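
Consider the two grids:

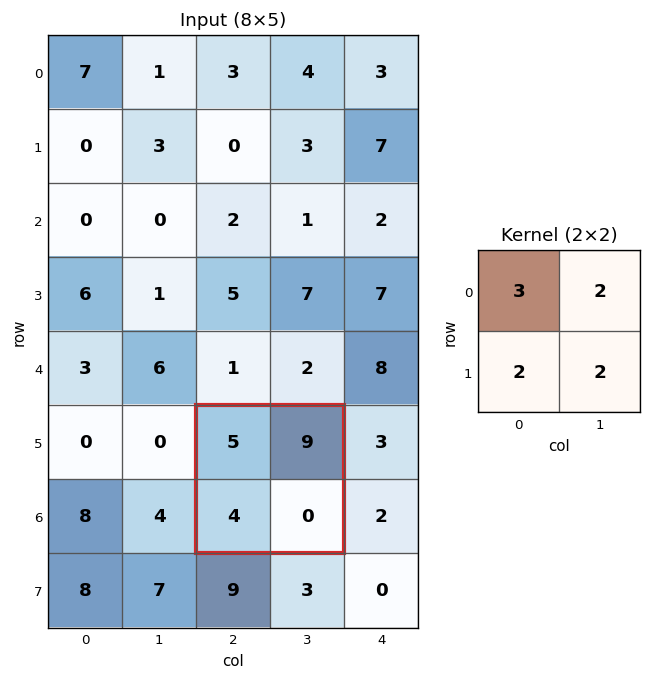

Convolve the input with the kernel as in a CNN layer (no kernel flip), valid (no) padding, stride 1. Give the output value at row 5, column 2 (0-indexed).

41

The receptive field on the input at this output position is [5 9 / 4 0]. Elementwise product with the kernel and sum: 5·3 + 9·2 + 4·2 + 0·2.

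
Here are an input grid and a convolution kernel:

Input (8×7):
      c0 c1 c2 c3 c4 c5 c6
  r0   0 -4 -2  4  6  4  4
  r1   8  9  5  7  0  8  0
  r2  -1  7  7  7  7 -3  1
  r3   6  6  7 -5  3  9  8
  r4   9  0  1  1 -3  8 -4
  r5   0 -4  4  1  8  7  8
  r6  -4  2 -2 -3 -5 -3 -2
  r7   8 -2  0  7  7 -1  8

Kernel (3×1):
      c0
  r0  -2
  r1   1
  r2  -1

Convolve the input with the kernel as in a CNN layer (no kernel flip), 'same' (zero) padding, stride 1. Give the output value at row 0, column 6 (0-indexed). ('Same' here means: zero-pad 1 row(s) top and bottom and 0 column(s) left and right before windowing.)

4

The receptive field on the zero-padded input at this output position is [0 / 4 / 0]. Elementwise product with the kernel and sum: 0·-2 + 4·1 + 0·-1.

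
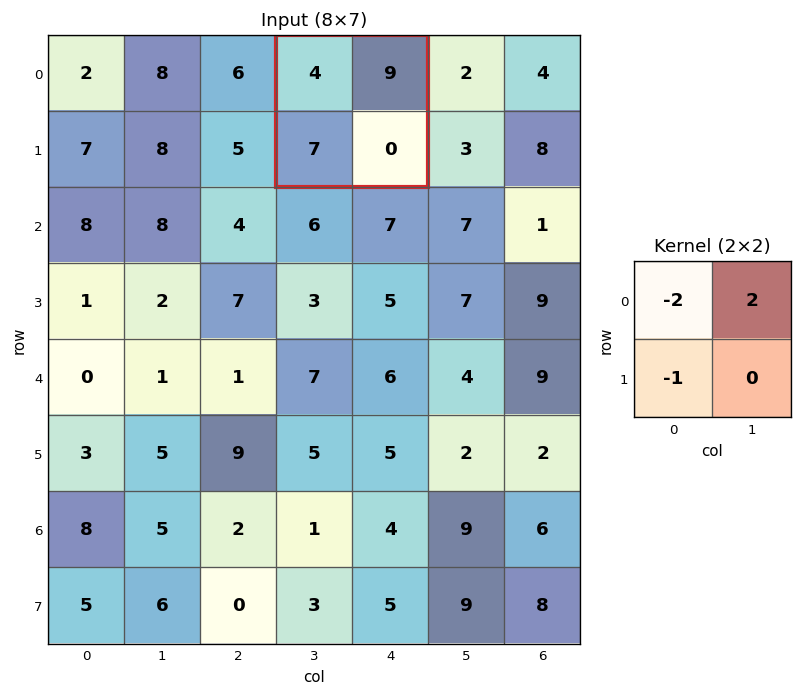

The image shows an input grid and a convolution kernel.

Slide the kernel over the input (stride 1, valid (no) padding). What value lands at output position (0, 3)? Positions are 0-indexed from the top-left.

The receptive field on the input at this output position is [4 9 / 7 0]. Elementwise product with the kernel and sum: 4·-2 + 9·2 + 7·-1.

3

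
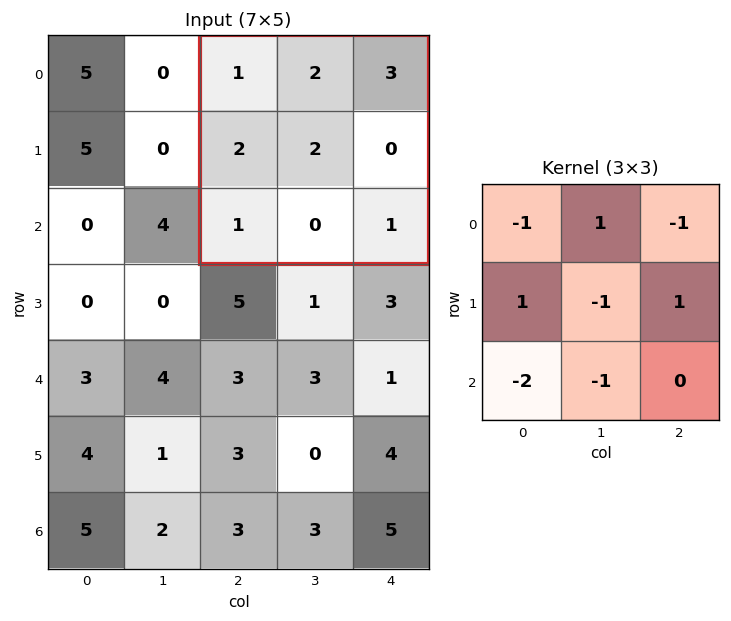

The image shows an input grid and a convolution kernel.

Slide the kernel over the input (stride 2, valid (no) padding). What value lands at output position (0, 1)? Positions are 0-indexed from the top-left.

-4

The receptive field on the input at this output position is [1 2 3 / 2 2 0 / 1 0 1]. Elementwise product with the kernel and sum: 1·-1 + 2·1 + 3·-1 + 2·1 + 2·-1 + 0·1 + 1·-2 + 0·-1.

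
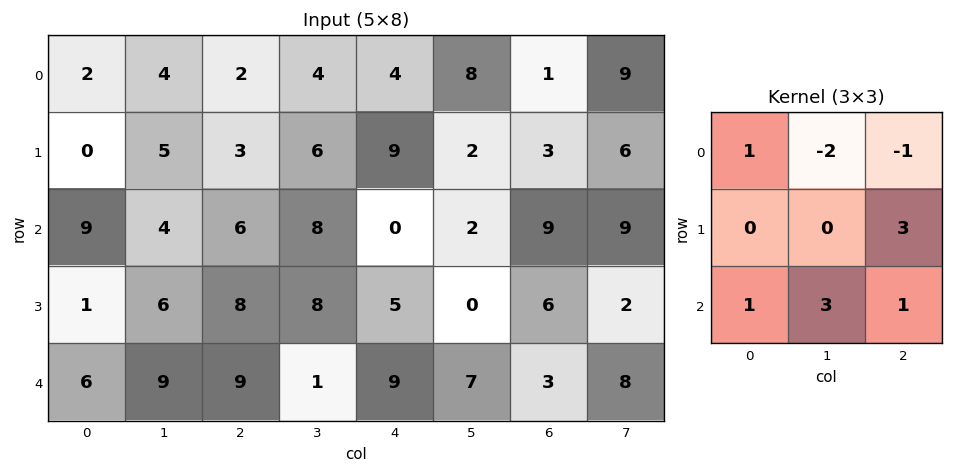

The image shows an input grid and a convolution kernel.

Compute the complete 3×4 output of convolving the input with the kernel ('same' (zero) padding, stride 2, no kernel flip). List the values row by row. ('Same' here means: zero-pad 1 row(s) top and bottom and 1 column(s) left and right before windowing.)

Output[0,0]: The receptive field on the zero-padded input at this output position is [0 0 0 / 0 2 4 / 0 0 5]. Elementwise product with the kernel and sum: 0·1 + 0·-2 + 0·-1 + 4·3 + 0·1 + 0·3 + 5·1.

17 32 59 44
16 55 15 37
19 -15 19 10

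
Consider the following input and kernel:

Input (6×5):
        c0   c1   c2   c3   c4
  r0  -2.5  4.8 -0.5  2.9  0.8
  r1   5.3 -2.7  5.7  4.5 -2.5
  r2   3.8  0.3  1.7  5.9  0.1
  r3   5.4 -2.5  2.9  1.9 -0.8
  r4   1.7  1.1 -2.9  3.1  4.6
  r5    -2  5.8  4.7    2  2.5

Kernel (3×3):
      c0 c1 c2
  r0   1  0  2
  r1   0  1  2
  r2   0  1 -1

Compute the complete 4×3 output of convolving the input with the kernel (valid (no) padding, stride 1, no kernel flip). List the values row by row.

3.8 21.1 6.4
15 20.8 9.5
14.5 12.8 0.7
7.6 7.3 13.1

Output[0,0]: The receptive field on the input at this output position is [-2.5 4.8 -0.5 / 5.3 -2.7 5.7 / 3.8 0.3 1.7]. Elementwise product with the kernel and sum: -2.5·1 + -0.5·2 + -2.7·1 + 5.7·2 + 0.3·1 + 1.7·-1.
Output[0,1]: The receptive field on the input at this output position is [4.8 -0.5 2.9 / -2.7 5.7 4.5 / 0.3 1.7 5.9]. Elementwise product with the kernel and sum: 4.8·1 + 2.9·2 + 5.7·1 + 4.5·2 + 1.7·1 + 5.9·-1.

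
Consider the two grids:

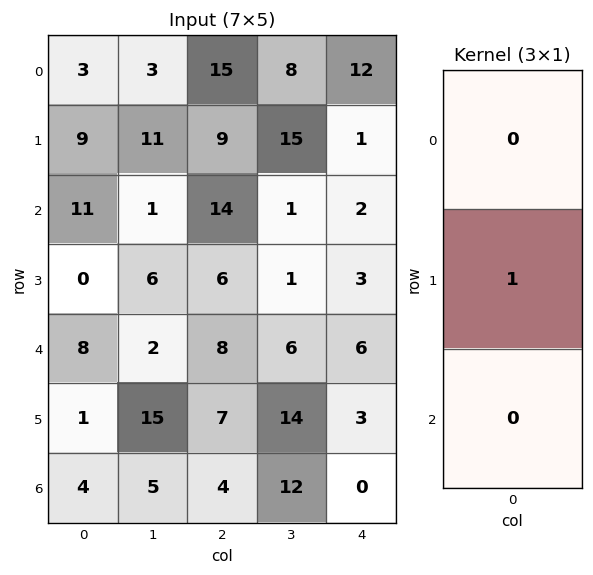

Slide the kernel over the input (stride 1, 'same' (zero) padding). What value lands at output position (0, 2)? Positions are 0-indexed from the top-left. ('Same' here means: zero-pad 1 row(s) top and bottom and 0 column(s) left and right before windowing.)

The receptive field on the zero-padded input at this output position is [0 / 15 / 9]. Elementwise product with the kernel and sum: 15·1.

15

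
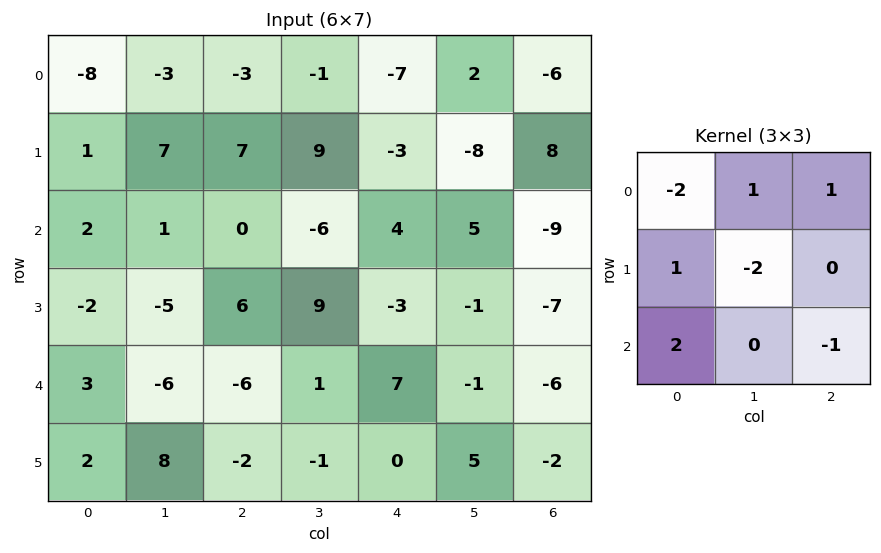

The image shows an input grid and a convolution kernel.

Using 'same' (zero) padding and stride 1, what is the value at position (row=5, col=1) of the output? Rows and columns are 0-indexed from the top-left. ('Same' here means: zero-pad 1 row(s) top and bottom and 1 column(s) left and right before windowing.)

-32

The receptive field on the zero-padded input at this output position is [3 -6 -6 / 2 8 -2 / 0 0 0]. Elementwise product with the kernel and sum: 3·-2 + -6·1 + -6·1 + 2·1 + 8·-2 + 0·2 + 0·-1.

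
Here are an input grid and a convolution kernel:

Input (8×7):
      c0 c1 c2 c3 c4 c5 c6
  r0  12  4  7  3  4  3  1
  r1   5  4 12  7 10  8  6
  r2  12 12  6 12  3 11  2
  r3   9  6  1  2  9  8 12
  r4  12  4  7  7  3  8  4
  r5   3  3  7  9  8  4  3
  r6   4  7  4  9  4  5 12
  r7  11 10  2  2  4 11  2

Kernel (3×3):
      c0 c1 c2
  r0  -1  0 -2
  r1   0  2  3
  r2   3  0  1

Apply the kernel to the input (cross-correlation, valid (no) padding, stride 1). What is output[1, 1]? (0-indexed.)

The receptive field on the input at this output position is [4 12 7 / 12 6 12 / 6 1 2]. Elementwise product with the kernel and sum: 4·-1 + 7·-2 + 6·2 + 12·3 + 6·3 + 2·1.

50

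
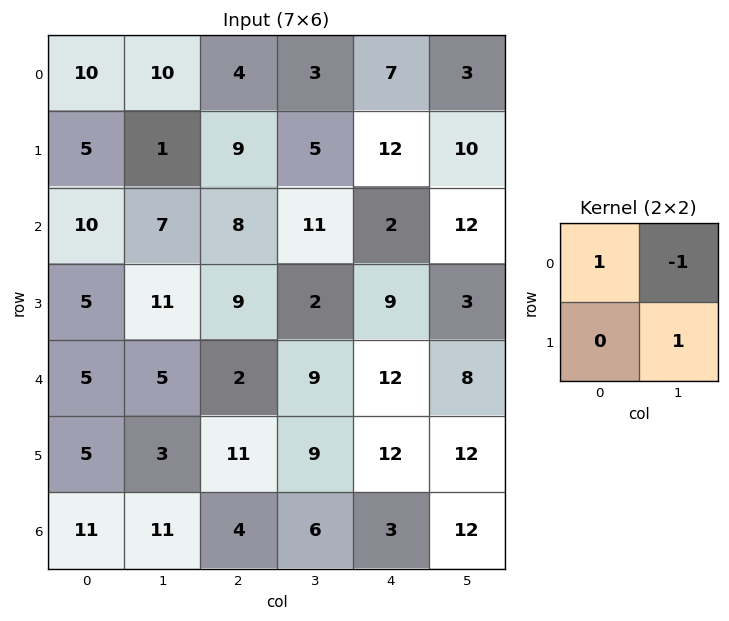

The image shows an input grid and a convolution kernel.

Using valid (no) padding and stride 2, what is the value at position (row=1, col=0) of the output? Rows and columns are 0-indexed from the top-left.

The receptive field on the input at this output position is [10 7 / 5 11]. Elementwise product with the kernel and sum: 10·1 + 7·-1 + 11·1.

14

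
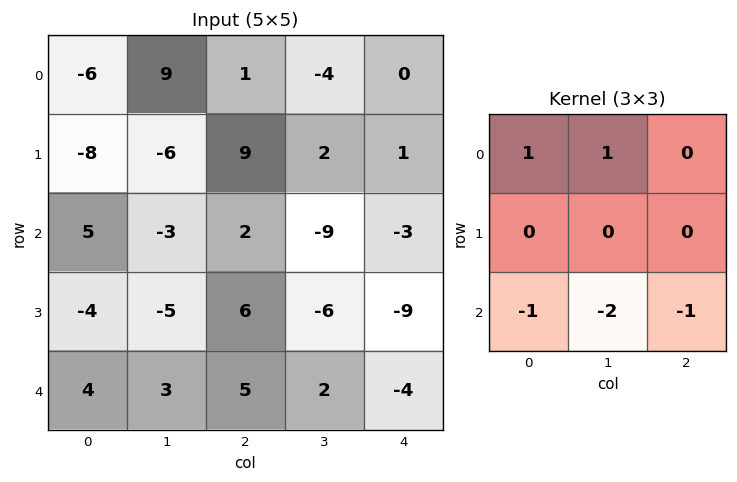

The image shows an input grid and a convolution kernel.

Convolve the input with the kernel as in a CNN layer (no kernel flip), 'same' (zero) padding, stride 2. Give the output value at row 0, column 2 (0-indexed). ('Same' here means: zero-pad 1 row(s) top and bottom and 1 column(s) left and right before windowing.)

-4

The receptive field on the zero-padded input at this output position is [0 0 0 / -4 0 0 / 2 1 0]. Elementwise product with the kernel and sum: 0·1 + 0·1 + 2·-1 + 1·-2 + 0·-1.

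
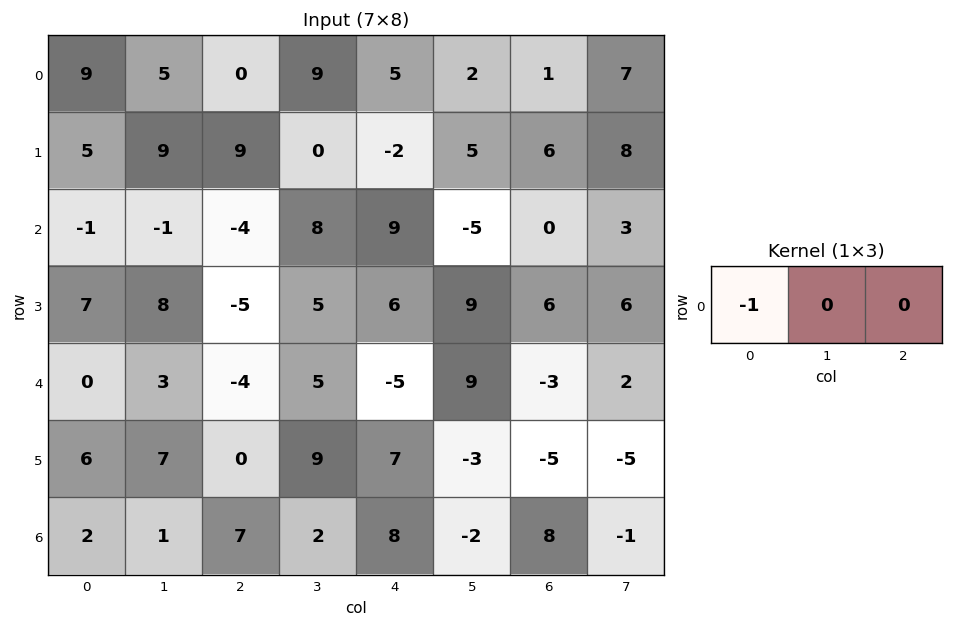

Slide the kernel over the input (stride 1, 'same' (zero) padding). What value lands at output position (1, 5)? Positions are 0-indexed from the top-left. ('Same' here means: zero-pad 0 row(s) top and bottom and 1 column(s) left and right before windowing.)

2

The receptive field on the zero-padded input at this output position is [-2 5 6]. Elementwise product with the kernel and sum: -2·-1.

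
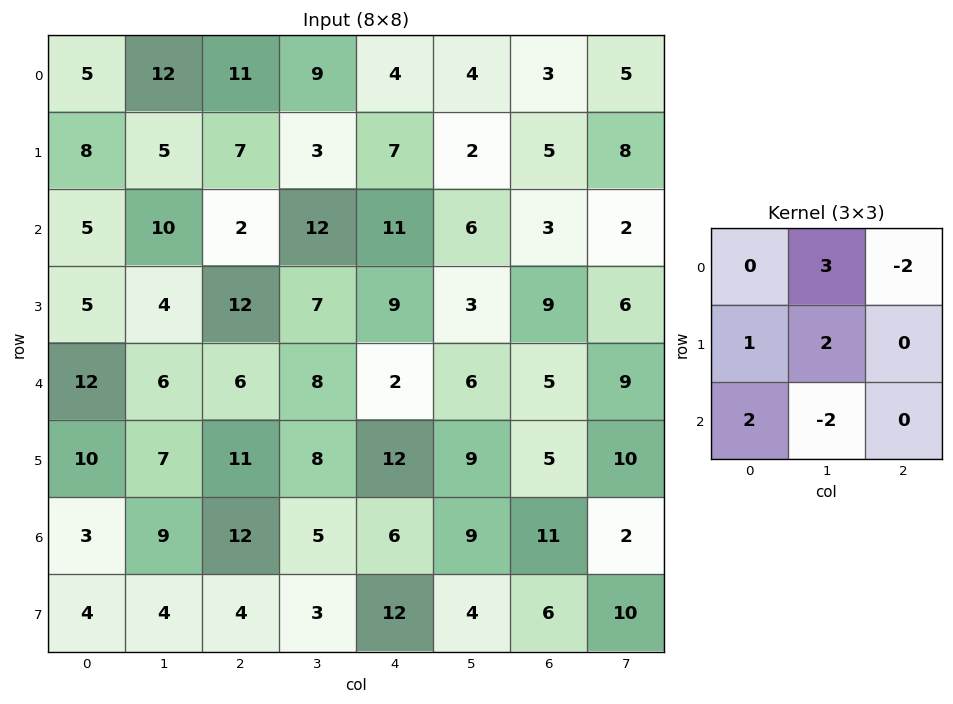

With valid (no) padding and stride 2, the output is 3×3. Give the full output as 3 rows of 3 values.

Output[0,0]: The receptive field on the input at this output position is [5 12 11 / 8 5 7 / 5 10 2]. Elementwise product with the kernel and sum: 12·3 + 11·-2 + 8·1 + 5·2 + 5·2 + 10·-2.
Output[0,1]: The receptive field on the input at this output position is [11 9 4 / 7 3 7 / 2 12 11]. Elementwise product with the kernel and sum: 9·3 + 4·-2 + 7·1 + 3·2 + 2·2 + 12·-2.

22 12 27
51 36 19
18 61 32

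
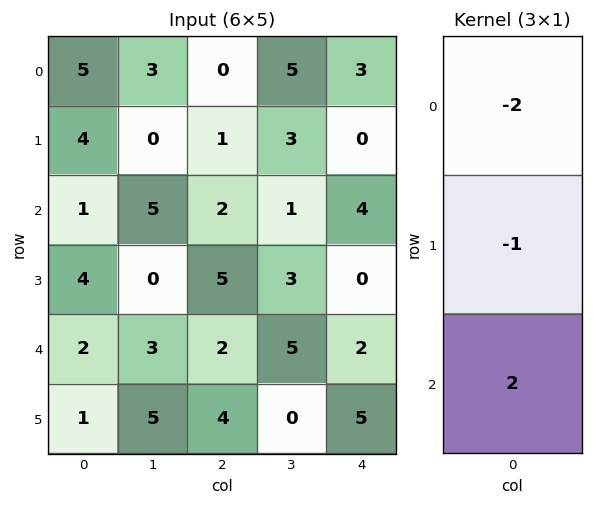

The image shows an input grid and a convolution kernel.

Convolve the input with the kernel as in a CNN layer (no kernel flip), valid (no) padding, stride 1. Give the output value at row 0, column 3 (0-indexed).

-11

The receptive field on the input at this output position is [5 / 3 / 1]. Elementwise product with the kernel and sum: 5·-2 + 3·-1 + 1·2.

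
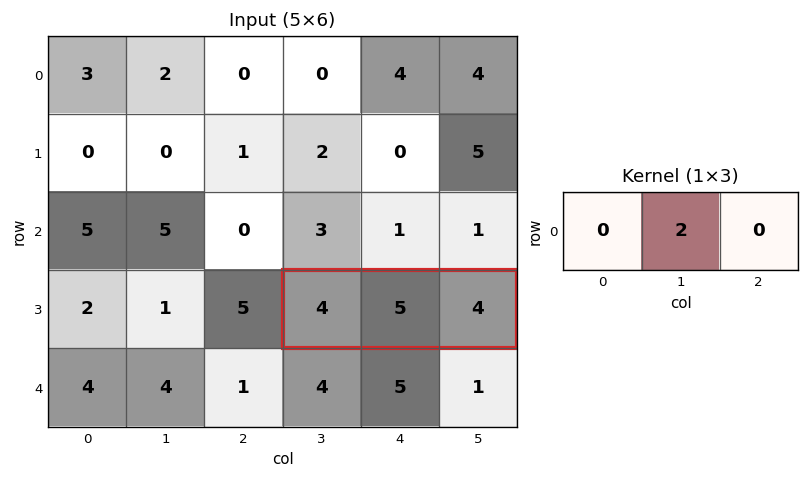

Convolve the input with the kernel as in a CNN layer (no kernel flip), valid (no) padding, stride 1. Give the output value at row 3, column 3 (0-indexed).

The receptive field on the input at this output position is [4 5 4]. Elementwise product with the kernel and sum: 5·2.

10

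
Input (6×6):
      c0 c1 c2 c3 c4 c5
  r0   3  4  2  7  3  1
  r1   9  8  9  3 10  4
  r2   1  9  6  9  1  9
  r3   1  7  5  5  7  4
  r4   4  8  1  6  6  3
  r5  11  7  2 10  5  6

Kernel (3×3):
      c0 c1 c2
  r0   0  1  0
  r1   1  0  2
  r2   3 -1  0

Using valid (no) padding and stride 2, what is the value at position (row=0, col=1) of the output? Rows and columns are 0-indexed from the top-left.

45

The receptive field on the input at this output position is [2 7 3 / 9 3 10 / 6 9 1]. Elementwise product with the kernel and sum: 7·1 + 9·1 + 10·2 + 6·3 + 9·-1.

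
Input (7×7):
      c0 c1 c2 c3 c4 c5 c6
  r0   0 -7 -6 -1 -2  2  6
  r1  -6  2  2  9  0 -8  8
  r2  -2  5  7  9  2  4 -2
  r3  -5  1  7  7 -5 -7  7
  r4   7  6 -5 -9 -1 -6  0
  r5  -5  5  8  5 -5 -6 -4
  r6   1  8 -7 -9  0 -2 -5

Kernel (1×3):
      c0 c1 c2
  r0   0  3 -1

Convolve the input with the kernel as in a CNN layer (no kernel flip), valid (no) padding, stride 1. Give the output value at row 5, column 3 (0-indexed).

The receptive field on the input at this output position is [5 -5 -6]. Elementwise product with the kernel and sum: -5·3 + -6·-1.

-9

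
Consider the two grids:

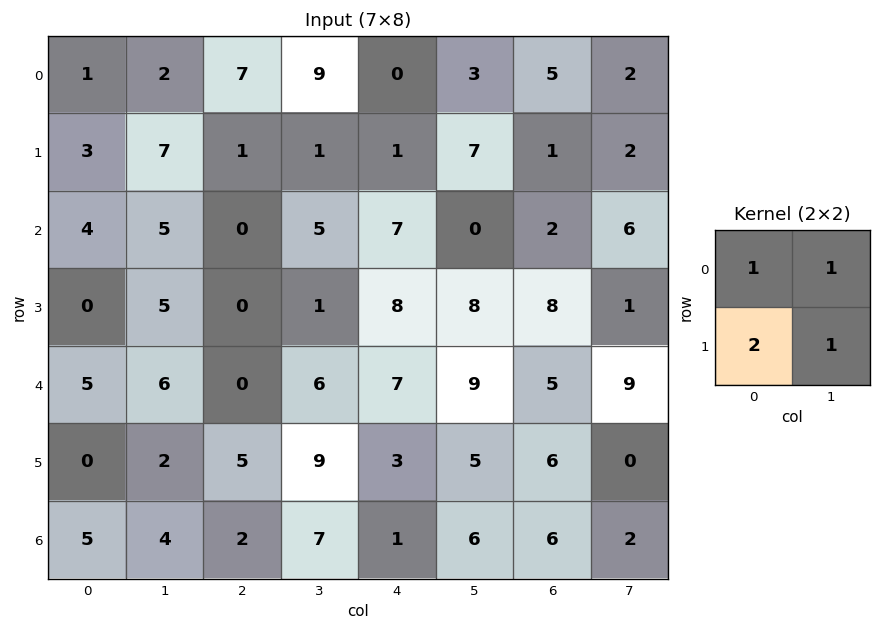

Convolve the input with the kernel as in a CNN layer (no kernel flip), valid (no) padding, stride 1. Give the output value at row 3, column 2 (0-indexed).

The receptive field on the input at this output position is [0 1 / 0 6]. Elementwise product with the kernel and sum: 0·1 + 1·1 + 0·2 + 6·1.

7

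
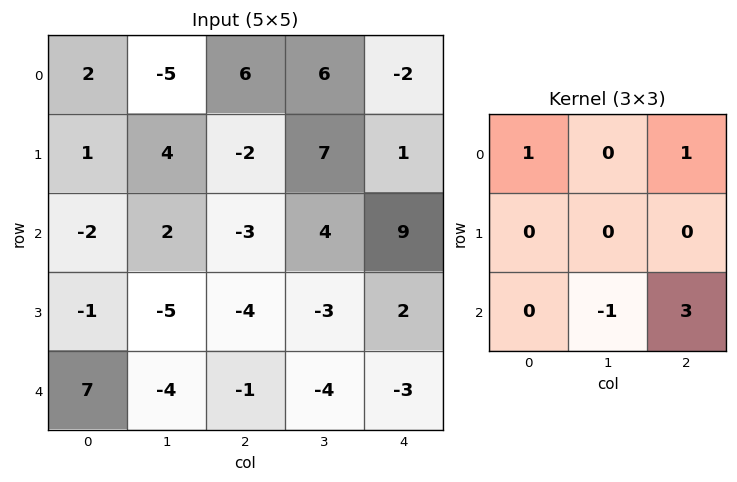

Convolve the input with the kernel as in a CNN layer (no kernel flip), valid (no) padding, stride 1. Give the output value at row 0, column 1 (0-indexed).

16

The receptive field on the input at this output position is [-5 6 6 / 4 -2 7 / 2 -3 4]. Elementwise product with the kernel and sum: -5·1 + 6·1 + -3·-1 + 4·3.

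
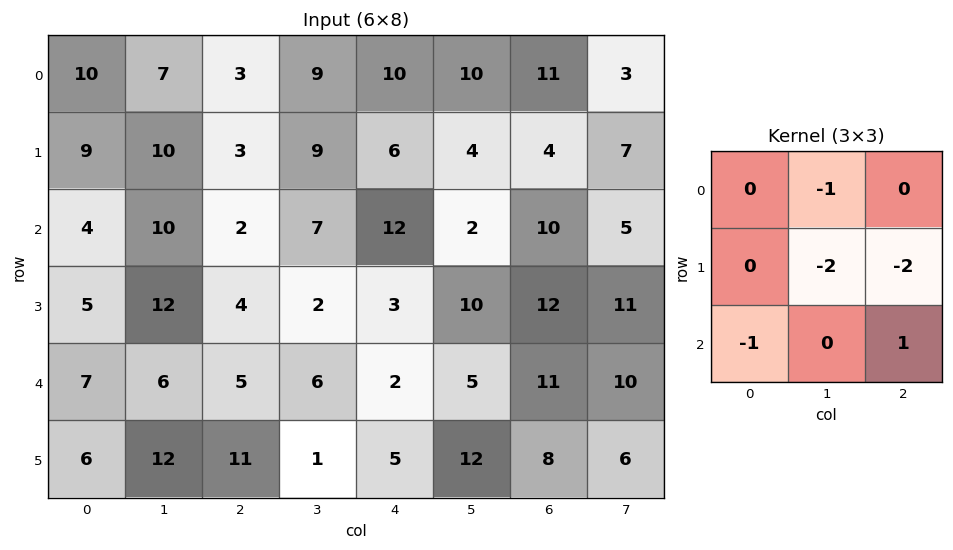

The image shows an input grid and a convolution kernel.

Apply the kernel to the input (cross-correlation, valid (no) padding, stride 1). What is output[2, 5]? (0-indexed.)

-51

The receptive field on the input at this output position is [2 10 5 / 10 12 11 / 5 11 10]. Elementwise product with the kernel and sum: 10·-1 + 12·-2 + 11·-2 + 5·-1 + 10·1.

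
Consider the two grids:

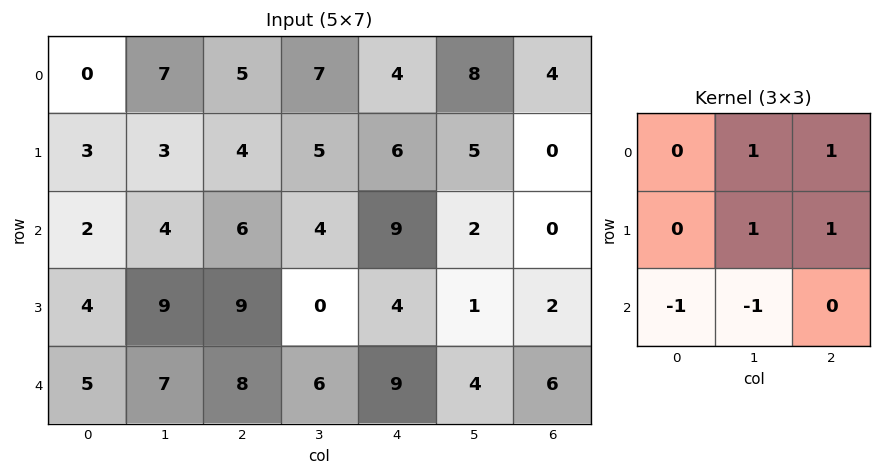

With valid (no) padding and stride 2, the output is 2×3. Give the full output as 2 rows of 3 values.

13 12 6
16 3 -8

Output[0,0]: The receptive field on the input at this output position is [0 7 5 / 3 3 4 / 2 4 6]. Elementwise product with the kernel and sum: 7·1 + 5·1 + 3·1 + 4·1 + 2·-1 + 4·-1.
Output[0,1]: The receptive field on the input at this output position is [5 7 4 / 4 5 6 / 6 4 9]. Elementwise product with the kernel and sum: 7·1 + 4·1 + 5·1 + 6·1 + 6·-1 + 4·-1.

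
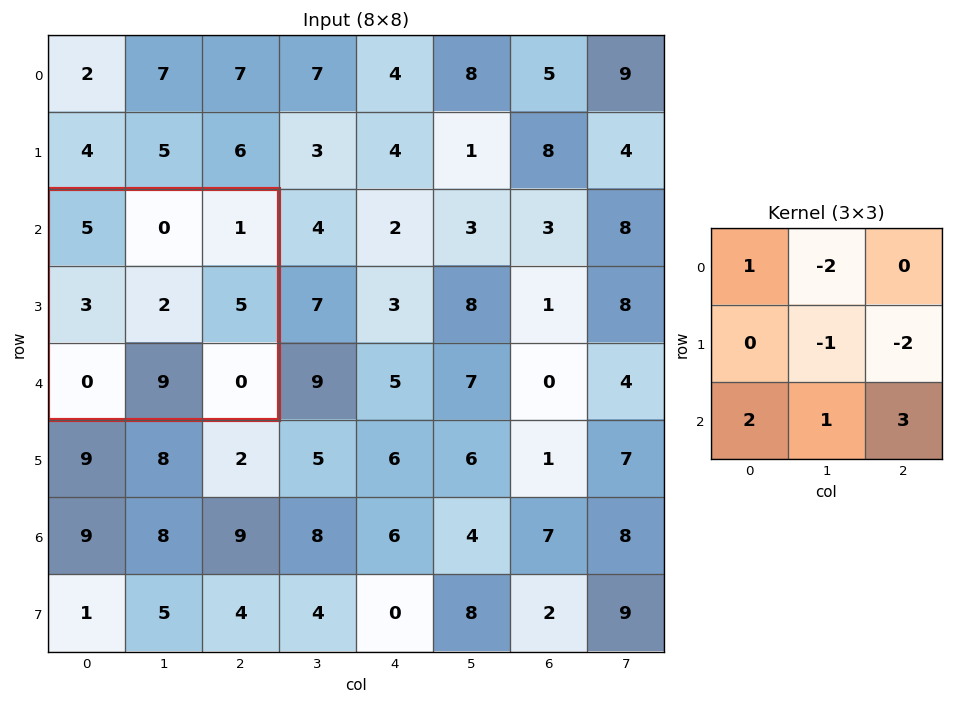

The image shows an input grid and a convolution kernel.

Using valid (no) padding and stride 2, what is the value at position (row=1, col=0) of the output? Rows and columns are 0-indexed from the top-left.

2

The receptive field on the input at this output position is [5 0 1 / 3 2 5 / 0 9 0]. Elementwise product with the kernel and sum: 5·1 + 0·-2 + 2·-1 + 5·-2 + 0·2 + 9·1 + 0·3.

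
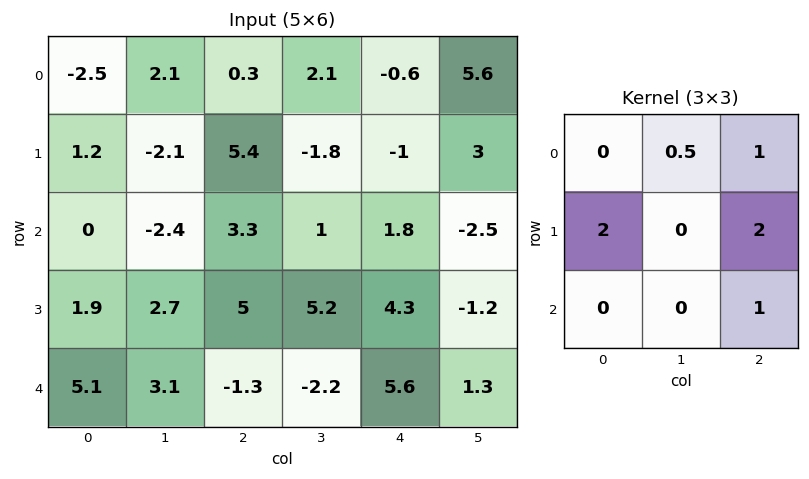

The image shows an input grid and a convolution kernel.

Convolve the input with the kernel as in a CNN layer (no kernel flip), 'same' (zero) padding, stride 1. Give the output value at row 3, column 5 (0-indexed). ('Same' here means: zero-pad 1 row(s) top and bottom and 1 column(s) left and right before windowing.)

The receptive field on the zero-padded input at this output position is [1.8 -2.5 0 / 4.3 -1.2 0 / 5.6 1.3 0]. Elementwise product with the kernel and sum: -2.5·0.5 + 0·1 + 4.3·2 + 0·2 + 0·1.

7.35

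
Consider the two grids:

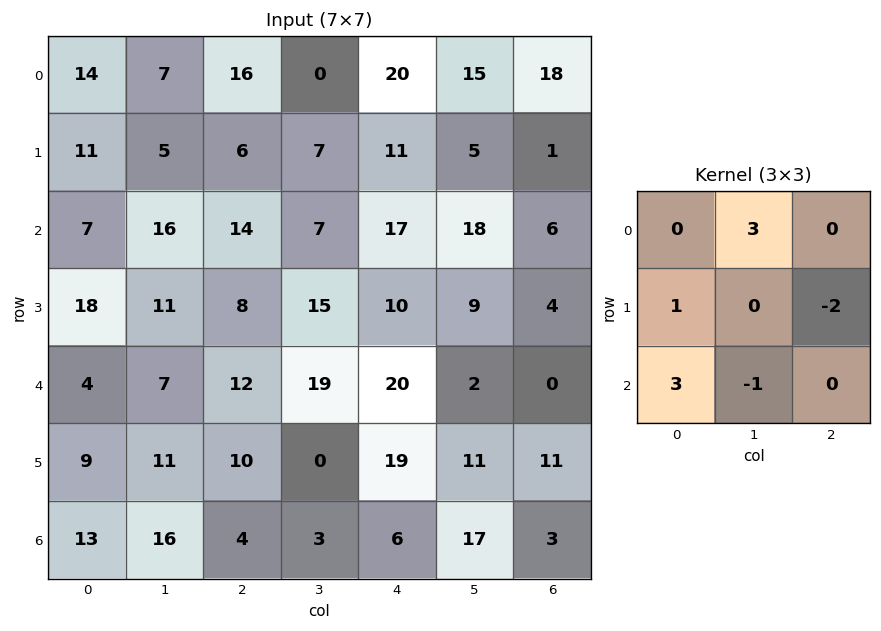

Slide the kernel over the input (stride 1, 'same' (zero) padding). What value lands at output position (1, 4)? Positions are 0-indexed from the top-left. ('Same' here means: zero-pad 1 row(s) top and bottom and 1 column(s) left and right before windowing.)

The receptive field on the zero-padded input at this output position is [0 20 15 / 7 11 5 / 7 17 18]. Elementwise product with the kernel and sum: 20·3 + 7·1 + 5·-2 + 7·3 + 17·-1.

61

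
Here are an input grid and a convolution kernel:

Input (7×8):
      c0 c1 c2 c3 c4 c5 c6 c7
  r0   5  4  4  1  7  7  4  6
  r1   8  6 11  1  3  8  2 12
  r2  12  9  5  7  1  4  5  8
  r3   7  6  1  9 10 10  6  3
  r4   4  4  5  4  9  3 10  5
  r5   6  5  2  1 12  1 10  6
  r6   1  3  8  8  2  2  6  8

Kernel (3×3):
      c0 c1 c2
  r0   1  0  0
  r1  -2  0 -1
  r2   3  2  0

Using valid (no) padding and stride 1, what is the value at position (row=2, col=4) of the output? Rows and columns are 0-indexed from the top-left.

8

The receptive field on the input at this output position is [1 4 5 / 10 10 6 / 9 3 10]. Elementwise product with the kernel and sum: 1·1 + 10·-2 + 6·-1 + 9·3 + 3·2.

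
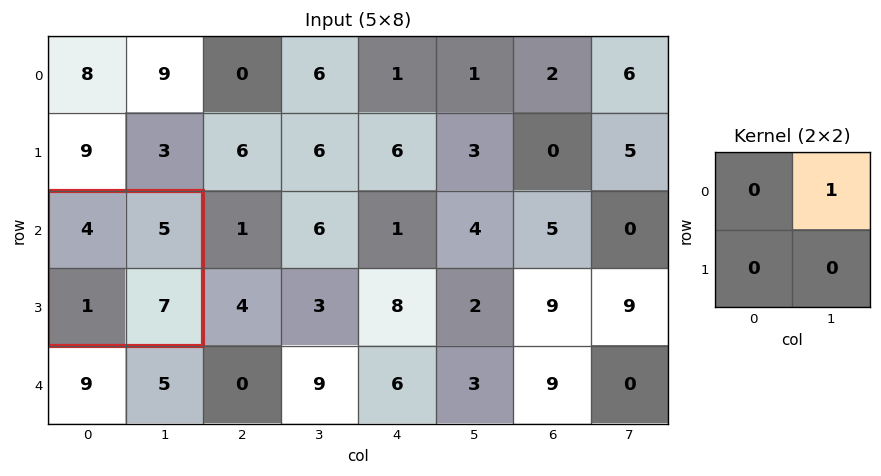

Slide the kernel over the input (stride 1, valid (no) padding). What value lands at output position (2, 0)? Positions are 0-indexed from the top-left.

5

The receptive field on the input at this output position is [4 5 / 1 7]. Elementwise product with the kernel and sum: 5·1.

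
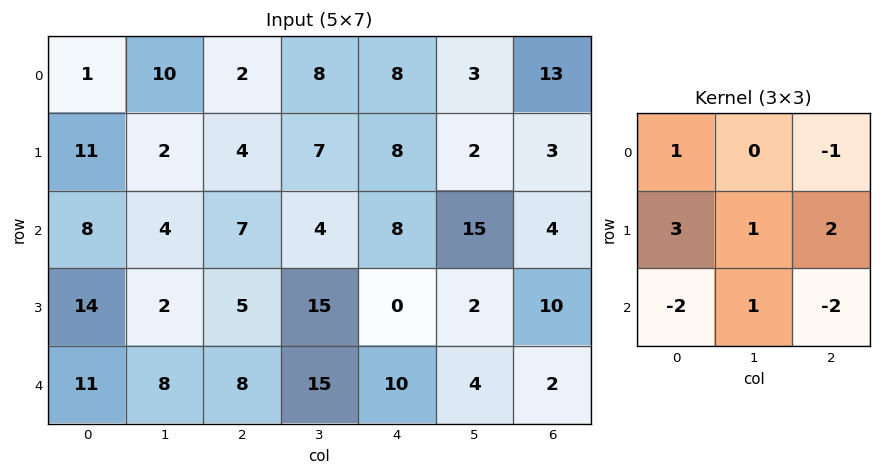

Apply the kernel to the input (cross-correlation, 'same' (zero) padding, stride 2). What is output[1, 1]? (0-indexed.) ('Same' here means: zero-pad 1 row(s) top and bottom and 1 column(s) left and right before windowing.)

-7

The receptive field on the zero-padded input at this output position is [2 4 7 / 4 7 4 / 2 5 15]. Elementwise product with the kernel and sum: 2·1 + 7·-1 + 4·3 + 7·1 + 4·2 + 2·-2 + 5·1 + 15·-2.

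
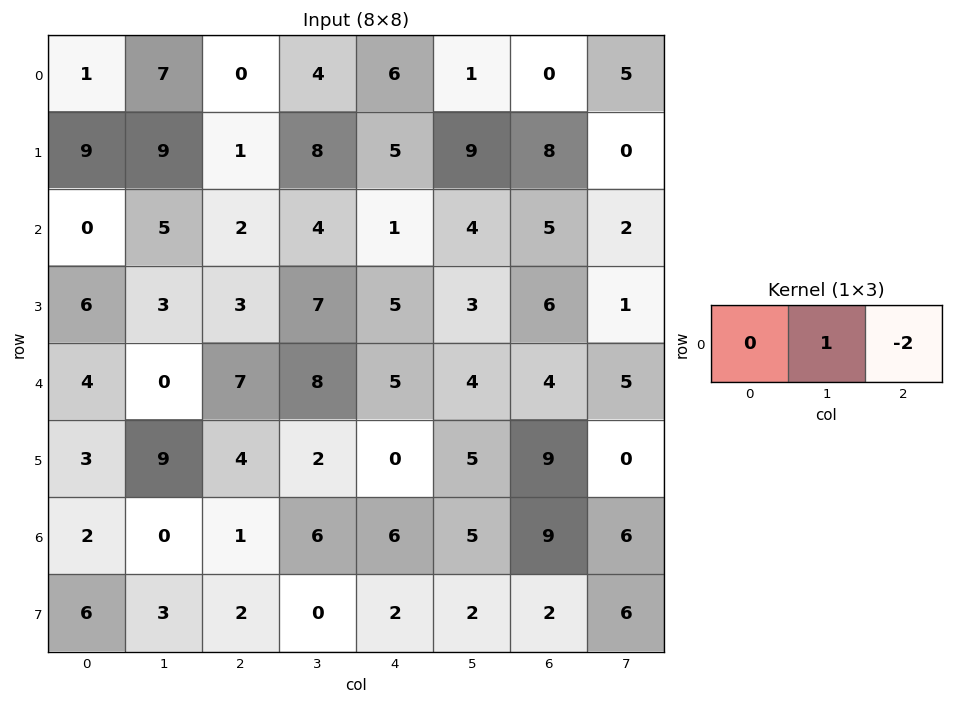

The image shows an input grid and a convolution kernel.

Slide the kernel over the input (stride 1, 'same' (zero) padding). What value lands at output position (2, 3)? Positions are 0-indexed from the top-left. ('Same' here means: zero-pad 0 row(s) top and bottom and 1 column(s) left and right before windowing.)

2

The receptive field on the zero-padded input at this output position is [2 4 1]. Elementwise product with the kernel and sum: 4·1 + 1·-2.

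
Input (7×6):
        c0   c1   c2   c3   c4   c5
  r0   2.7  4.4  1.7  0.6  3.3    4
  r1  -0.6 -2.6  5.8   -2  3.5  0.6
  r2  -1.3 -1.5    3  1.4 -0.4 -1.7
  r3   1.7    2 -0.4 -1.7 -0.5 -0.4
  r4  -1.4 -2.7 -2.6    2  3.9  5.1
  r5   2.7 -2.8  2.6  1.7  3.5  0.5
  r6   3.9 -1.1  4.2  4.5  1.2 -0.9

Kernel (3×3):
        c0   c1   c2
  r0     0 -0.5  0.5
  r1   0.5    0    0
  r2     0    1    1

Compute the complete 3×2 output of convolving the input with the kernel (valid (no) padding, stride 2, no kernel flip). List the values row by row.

-0.15 5.25
-2.2 4.8
4.5 7.95

Output[0,0]: The receptive field on the input at this output position is [2.7 4.4 1.7 / -0.6 -2.6 5.8 / -1.3 -1.5 3]. Elementwise product with the kernel and sum: 4.4·-0.5 + 1.7·0.5 + -0.6·0.5 + -1.5·1 + 3·1.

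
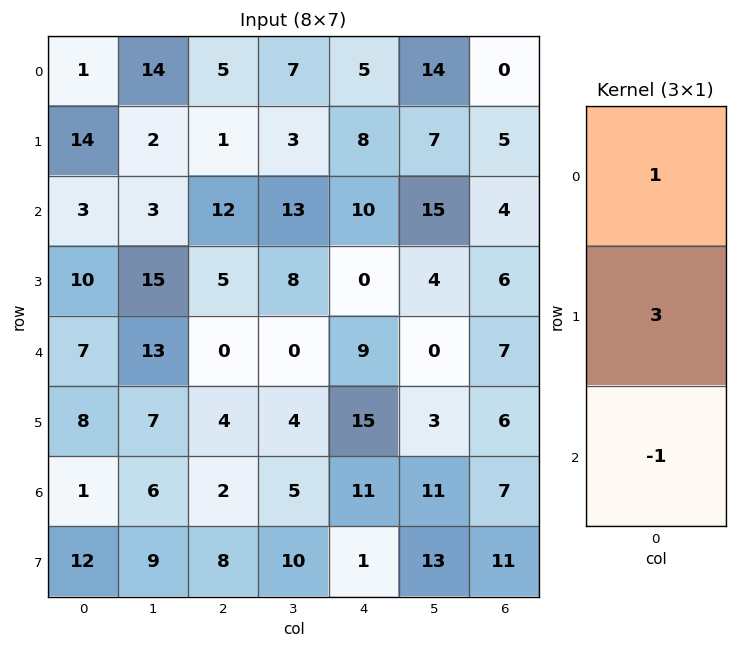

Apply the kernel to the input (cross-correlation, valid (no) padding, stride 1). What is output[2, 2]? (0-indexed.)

The receptive field on the input at this output position is [12 / 5 / 0]. Elementwise product with the kernel and sum: 12·1 + 5·3 + 0·-1.

27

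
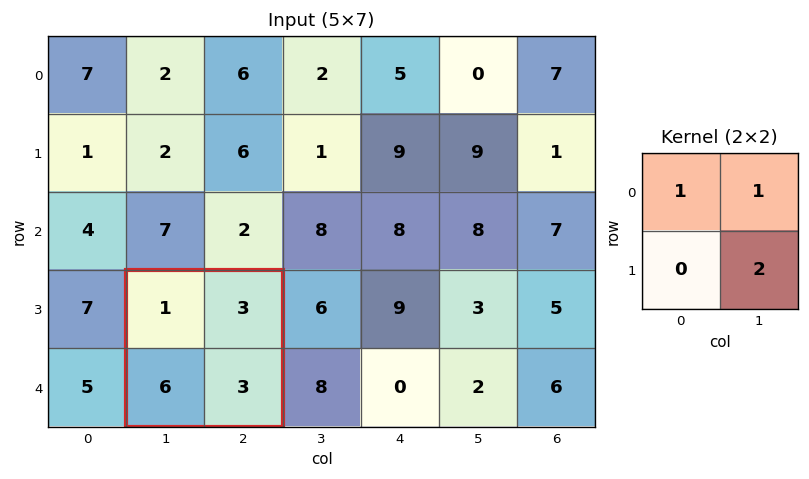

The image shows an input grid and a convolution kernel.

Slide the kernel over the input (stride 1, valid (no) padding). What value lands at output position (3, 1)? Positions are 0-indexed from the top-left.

The receptive field on the input at this output position is [1 3 / 6 3]. Elementwise product with the kernel and sum: 1·1 + 3·1 + 3·2.

10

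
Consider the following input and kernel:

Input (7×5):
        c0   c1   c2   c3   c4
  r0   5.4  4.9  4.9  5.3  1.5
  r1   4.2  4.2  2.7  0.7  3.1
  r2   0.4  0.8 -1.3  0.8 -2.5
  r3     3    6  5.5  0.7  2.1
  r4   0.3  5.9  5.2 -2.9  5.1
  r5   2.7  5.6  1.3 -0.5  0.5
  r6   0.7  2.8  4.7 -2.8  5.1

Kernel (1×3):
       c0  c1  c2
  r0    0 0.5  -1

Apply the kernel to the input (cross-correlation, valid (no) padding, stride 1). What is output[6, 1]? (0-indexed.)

5.15

The receptive field on the input at this output position is [2.8 4.7 -2.8]. Elementwise product with the kernel and sum: 4.7·0.5 + -2.8·-1.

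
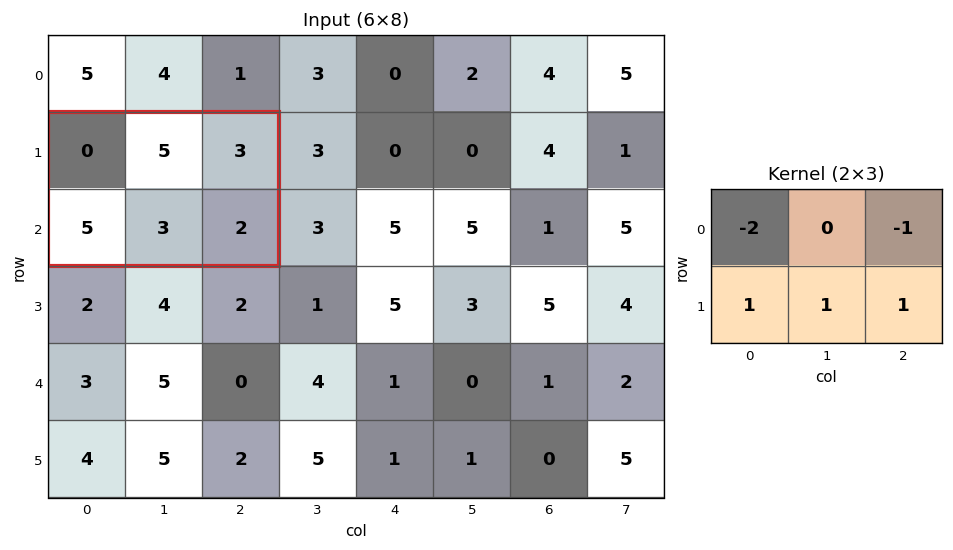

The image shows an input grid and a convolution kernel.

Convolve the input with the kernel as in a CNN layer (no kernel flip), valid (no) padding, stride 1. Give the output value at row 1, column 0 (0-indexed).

7

The receptive field on the input at this output position is [0 5 3 / 5 3 2]. Elementwise product with the kernel and sum: 0·-2 + 3·-1 + 5·1 + 3·1 + 2·1.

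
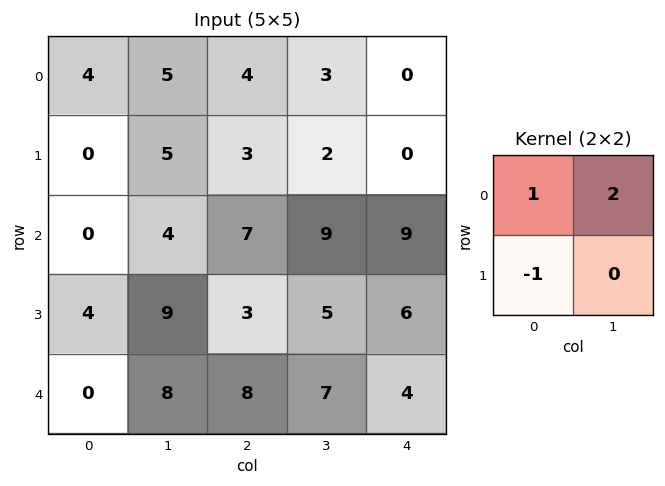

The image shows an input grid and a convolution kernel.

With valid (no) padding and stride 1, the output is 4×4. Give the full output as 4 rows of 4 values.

Output[0,0]: The receptive field on the input at this output position is [4 5 / 0 5]. Elementwise product with the kernel and sum: 4·1 + 5·2 + 0·-1.

14 8 7 1
10 7 0 -7
4 9 22 22
22 7 5 10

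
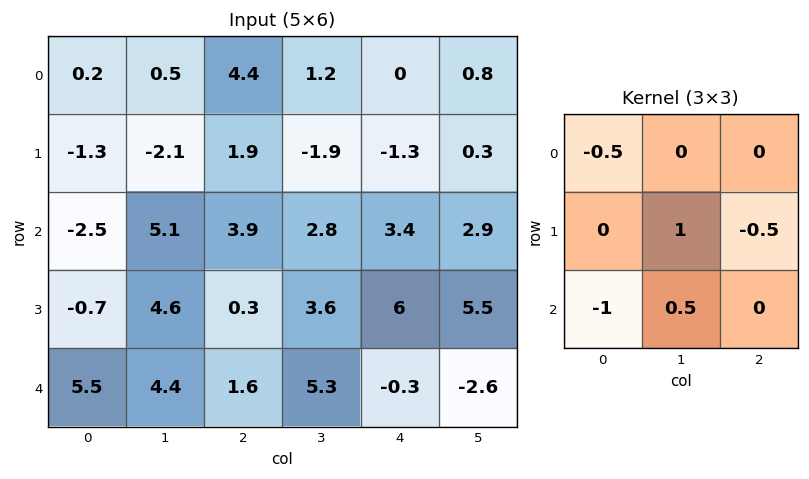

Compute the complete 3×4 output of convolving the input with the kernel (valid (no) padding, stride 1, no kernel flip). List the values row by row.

Output[0,0]: The receptive field on the input at this output position is [0.2 0.5 4.4 / -1.3 -2.1 1.9 / -2.5 5.1 3.9]. Elementwise product with the kernel and sum: 0.2·-0.5 + -2.1·1 + 1.9·-0.5 + -2.5·-1 + 5.1·0.5.

1.9 -0.55 -5.95 -3.15
6.8 -0.9 1.65 2.3
2.4 -7.65 -0.3 -3.6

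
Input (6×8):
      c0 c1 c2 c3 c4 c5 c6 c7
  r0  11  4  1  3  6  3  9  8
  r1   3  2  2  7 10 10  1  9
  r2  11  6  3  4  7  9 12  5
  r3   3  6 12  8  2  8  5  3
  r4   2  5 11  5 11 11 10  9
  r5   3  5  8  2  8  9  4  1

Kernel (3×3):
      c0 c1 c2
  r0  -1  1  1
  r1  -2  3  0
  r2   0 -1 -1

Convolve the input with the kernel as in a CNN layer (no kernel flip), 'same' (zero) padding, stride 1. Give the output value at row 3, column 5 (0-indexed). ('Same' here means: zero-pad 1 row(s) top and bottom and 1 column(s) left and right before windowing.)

13

The receptive field on the zero-padded input at this output position is [7 9 12 / 2 8 5 / 11 11 10]. Elementwise product with the kernel and sum: 7·-1 + 9·1 + 12·1 + 2·-2 + 8·3 + 11·-1 + 10·-1.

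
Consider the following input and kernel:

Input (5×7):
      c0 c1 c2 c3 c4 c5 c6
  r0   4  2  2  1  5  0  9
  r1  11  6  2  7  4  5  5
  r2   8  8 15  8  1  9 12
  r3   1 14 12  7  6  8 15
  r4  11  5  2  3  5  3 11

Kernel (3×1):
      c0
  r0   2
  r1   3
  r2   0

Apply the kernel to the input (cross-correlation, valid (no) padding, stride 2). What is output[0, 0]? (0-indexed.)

The receptive field on the input at this output position is [4 / 11 / 8]. Elementwise product with the kernel and sum: 4·2 + 11·3.

41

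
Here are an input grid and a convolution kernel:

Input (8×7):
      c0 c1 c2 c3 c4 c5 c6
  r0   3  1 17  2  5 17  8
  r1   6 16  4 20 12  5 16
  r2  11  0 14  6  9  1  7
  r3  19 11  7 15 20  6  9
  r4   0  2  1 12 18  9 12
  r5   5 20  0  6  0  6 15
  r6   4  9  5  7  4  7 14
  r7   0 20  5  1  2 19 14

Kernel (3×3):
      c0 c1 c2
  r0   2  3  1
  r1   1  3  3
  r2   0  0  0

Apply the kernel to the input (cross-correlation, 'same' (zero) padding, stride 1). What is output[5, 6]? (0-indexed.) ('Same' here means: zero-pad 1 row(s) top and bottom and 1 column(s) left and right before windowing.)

105

The receptive field on the zero-padded input at this output position is [9 12 0 / 6 15 0 / 7 14 0]. Elementwise product with the kernel and sum: 9·2 + 12·3 + 0·1 + 6·1 + 15·3 + 0·3.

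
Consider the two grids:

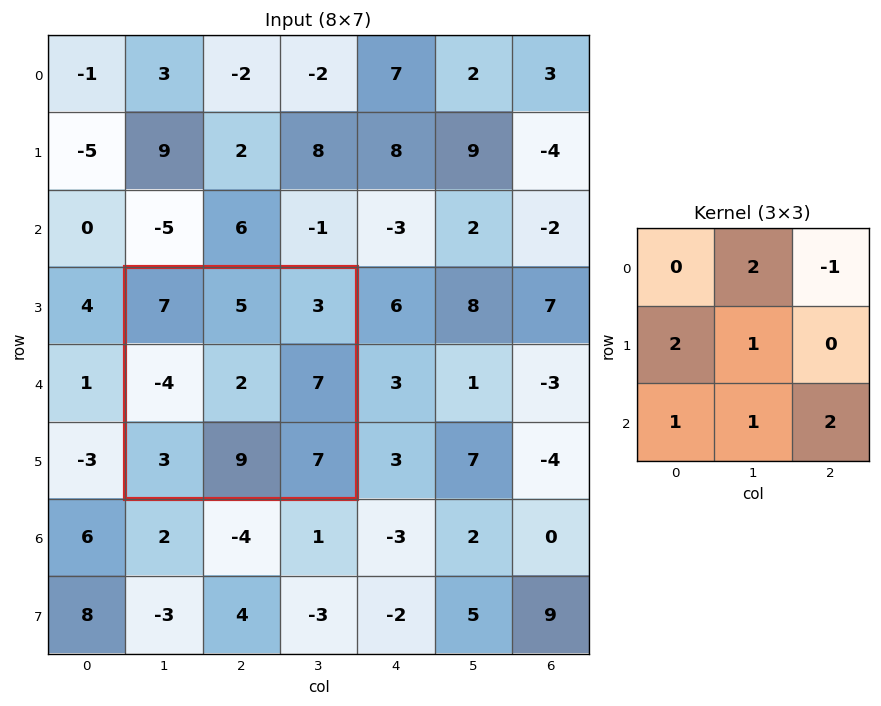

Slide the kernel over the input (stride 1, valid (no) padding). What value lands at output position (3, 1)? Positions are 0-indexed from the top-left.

27

The receptive field on the input at this output position is [7 5 3 / -4 2 7 / 3 9 7]. Elementwise product with the kernel and sum: 5·2 + 3·-1 + -4·2 + 2·1 + 3·1 + 9·1 + 7·2.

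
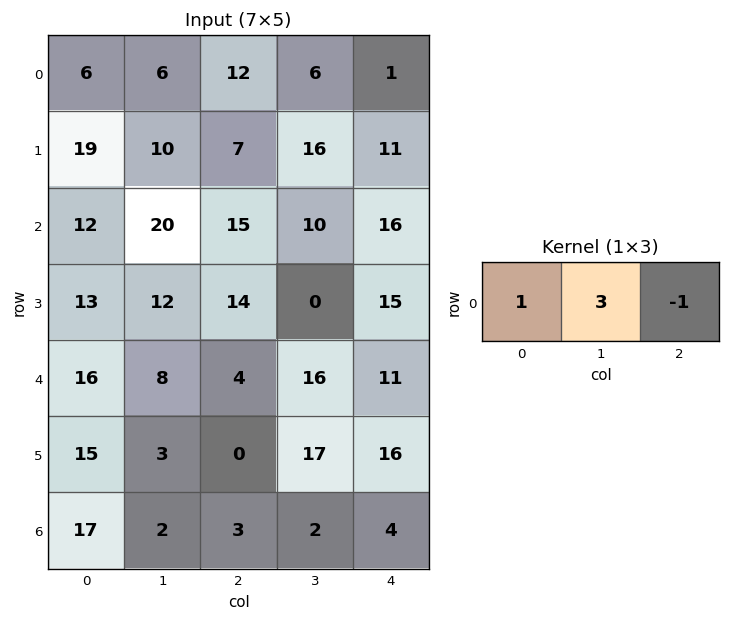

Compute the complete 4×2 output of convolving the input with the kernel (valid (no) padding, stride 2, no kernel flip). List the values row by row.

12 29
57 29
36 41
20 5

Output[0,0]: The receptive field on the input at this output position is [6 6 12]. Elementwise product with the kernel and sum: 6·1 + 6·3 + 12·-1.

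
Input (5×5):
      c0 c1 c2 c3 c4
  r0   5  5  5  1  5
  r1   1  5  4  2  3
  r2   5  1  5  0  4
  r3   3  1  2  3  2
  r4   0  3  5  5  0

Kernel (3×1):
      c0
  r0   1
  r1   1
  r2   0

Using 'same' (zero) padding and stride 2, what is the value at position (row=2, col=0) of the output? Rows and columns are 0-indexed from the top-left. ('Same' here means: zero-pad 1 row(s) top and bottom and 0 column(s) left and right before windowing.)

3

The receptive field on the zero-padded input at this output position is [3 / 0 / 0]. Elementwise product with the kernel and sum: 3·1 + 0·1.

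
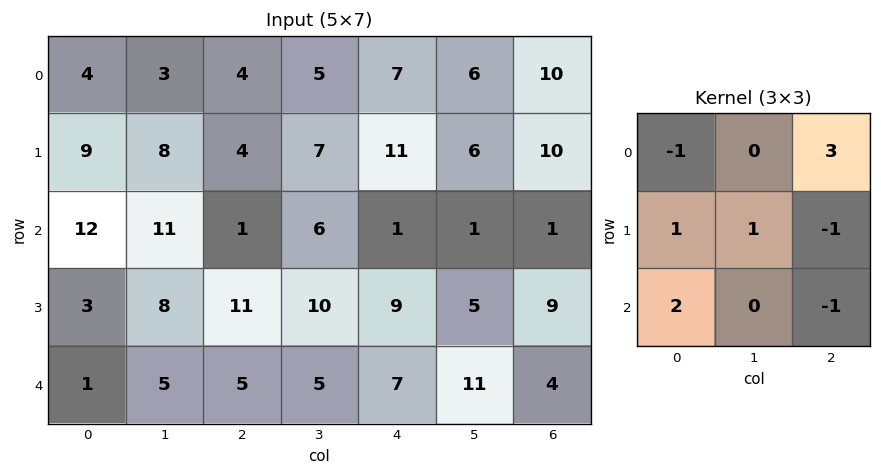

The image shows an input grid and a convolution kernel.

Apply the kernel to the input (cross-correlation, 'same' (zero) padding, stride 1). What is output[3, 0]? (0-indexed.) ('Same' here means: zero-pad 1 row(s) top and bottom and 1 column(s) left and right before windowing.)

The receptive field on the zero-padded input at this output position is [0 12 11 / 0 3 8 / 0 1 5]. Elementwise product with the kernel and sum: 0·-1 + 11·3 + 0·1 + 3·1 + 8·-1 + 0·2 + 5·-1.

23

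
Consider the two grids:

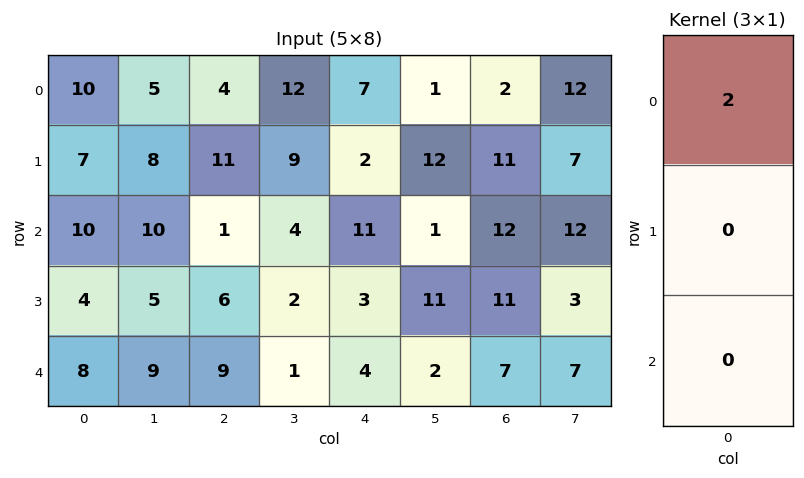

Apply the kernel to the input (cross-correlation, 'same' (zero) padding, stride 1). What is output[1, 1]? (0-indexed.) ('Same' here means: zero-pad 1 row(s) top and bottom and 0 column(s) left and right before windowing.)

The receptive field on the zero-padded input at this output position is [5 / 8 / 10]. Elementwise product with the kernel and sum: 5·2.

10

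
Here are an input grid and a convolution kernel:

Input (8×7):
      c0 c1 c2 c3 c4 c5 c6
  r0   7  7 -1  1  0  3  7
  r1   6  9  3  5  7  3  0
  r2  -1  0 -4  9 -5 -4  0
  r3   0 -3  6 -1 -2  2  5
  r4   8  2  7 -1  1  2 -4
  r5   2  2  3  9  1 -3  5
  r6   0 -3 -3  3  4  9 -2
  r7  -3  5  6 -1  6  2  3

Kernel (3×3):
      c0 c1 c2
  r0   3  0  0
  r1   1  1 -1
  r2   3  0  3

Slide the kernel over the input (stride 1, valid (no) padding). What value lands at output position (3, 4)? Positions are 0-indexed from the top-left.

19

The receptive field on the input at this output position is [-2 2 5 / 1 2 -4 / 1 -3 5]. Elementwise product with the kernel and sum: -2·3 + 1·1 + 2·1 + -4·-1 + 1·3 + 5·3.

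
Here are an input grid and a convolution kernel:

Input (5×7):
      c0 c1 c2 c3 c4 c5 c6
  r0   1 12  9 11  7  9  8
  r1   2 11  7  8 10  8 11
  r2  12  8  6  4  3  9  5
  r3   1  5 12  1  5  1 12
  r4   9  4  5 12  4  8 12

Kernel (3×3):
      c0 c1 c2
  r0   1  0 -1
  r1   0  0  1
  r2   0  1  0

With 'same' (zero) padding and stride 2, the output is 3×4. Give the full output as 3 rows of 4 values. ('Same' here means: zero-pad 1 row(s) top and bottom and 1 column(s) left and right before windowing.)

Output[0,0]: The receptive field on the zero-padded input at this output position is [0 0 0 / 0 1 12 / 0 2 11]. Elementwise product with the kernel and sum: 0·1 + 0·-1 + 12·1 + 2·1.
Output[0,1]: The receptive field on the zero-padded input at this output position is [0 0 0 / 12 9 11 / 11 7 8]. Elementwise product with the kernel and sum: 0·1 + 0·-1 + 11·1 + 7·1.

14 18 19 11
-2 19 14 20
-1 16 8 1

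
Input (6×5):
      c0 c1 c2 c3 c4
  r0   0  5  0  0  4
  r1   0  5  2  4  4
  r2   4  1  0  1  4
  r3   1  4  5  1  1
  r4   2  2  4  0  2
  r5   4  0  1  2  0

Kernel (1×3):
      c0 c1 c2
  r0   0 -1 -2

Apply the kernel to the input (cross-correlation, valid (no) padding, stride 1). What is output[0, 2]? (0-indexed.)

-8

The receptive field on the input at this output position is [0 0 4]. Elementwise product with the kernel and sum: 0·-1 + 4·-2.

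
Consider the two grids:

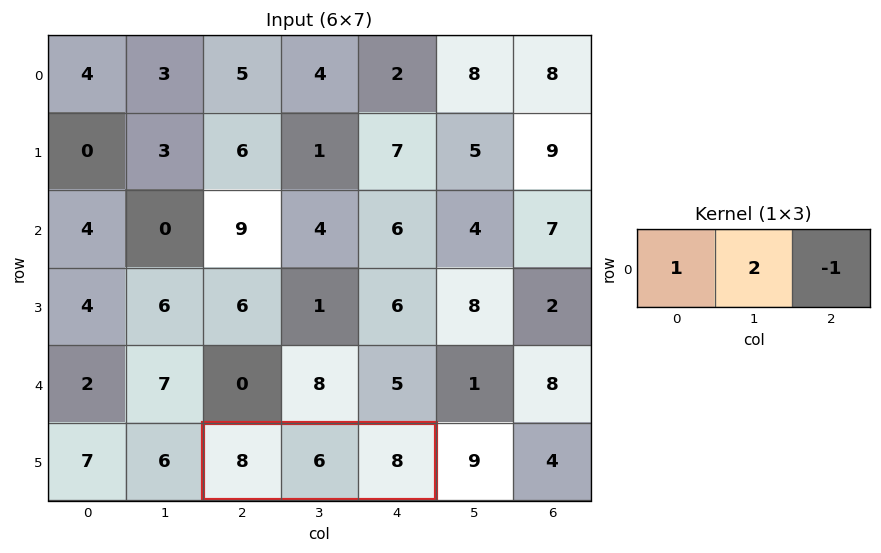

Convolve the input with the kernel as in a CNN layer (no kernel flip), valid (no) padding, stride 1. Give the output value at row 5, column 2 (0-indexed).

12

The receptive field on the input at this output position is [8 6 8]. Elementwise product with the kernel and sum: 8·1 + 6·2 + 8·-1.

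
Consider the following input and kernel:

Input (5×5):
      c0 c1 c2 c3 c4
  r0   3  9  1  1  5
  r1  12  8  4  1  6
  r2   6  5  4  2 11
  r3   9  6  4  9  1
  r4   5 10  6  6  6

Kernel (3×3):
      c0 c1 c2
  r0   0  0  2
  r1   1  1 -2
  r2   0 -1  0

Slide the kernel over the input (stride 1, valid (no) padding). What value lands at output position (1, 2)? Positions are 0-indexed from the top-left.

The receptive field on the input at this output position is [4 1 6 / 4 2 11 / 4 9 1]. Elementwise product with the kernel and sum: 6·2 + 4·1 + 2·1 + 11·-2 + 9·-1.

-13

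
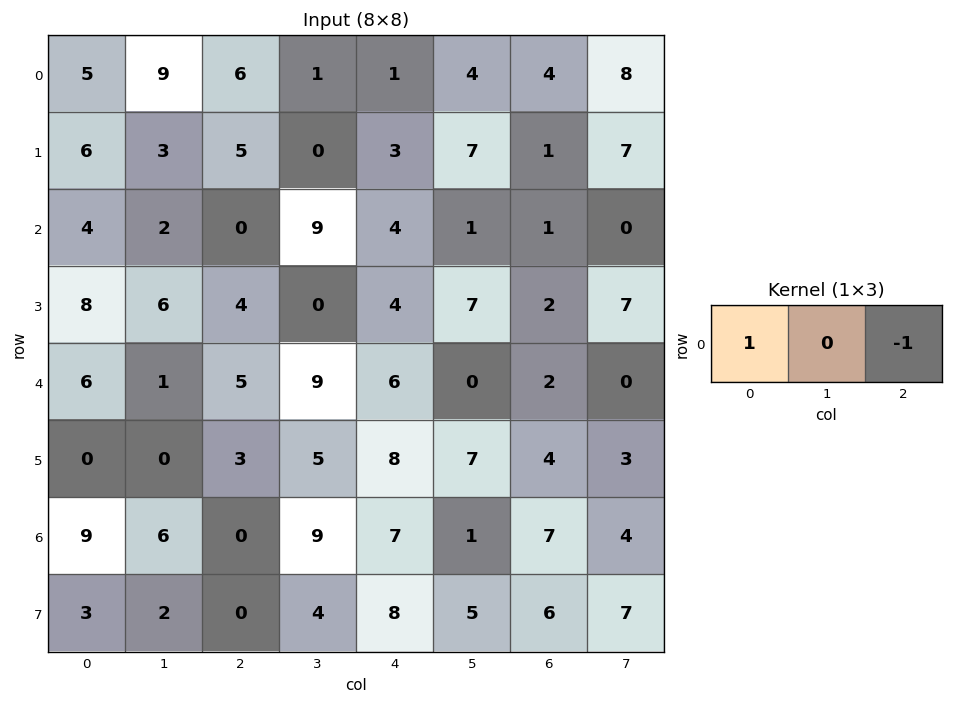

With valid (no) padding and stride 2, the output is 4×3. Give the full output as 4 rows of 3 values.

Output[0,0]: The receptive field on the input at this output position is [5 9 6]. Elementwise product with the kernel and sum: 5·1 + 6·-1.

-1 5 -3
4 -4 3
1 -1 4
9 -7 0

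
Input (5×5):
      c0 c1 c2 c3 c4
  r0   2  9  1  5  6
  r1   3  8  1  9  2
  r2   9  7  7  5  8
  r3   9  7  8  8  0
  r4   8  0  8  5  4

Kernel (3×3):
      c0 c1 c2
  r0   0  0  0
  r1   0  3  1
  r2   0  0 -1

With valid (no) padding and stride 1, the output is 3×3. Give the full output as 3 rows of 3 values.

18 7 21
20 18 23
21 27 20

Output[0,0]: The receptive field on the input at this output position is [2 9 1 / 3 8 1 / 9 7 7]. Elementwise product with the kernel and sum: 8·3 + 1·1 + 7·-1.
Output[0,1]: The receptive field on the input at this output position is [9 1 5 / 8 1 9 / 7 7 5]. Elementwise product with the kernel and sum: 1·3 + 9·1 + 5·-1.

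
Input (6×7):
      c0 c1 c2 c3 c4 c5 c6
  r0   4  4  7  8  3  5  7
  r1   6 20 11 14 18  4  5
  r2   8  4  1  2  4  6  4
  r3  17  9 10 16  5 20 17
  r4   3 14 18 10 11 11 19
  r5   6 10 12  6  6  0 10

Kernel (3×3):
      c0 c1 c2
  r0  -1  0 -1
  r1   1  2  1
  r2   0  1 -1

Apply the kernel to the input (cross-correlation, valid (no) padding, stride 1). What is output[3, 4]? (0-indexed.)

The receptive field on the input at this output position is [5 20 17 / 11 11 19 / 6 0 10]. Elementwise product with the kernel and sum: 5·-1 + 17·-1 + 11·1 + 11·2 + 19·1 + 0·1 + 10·-1.

20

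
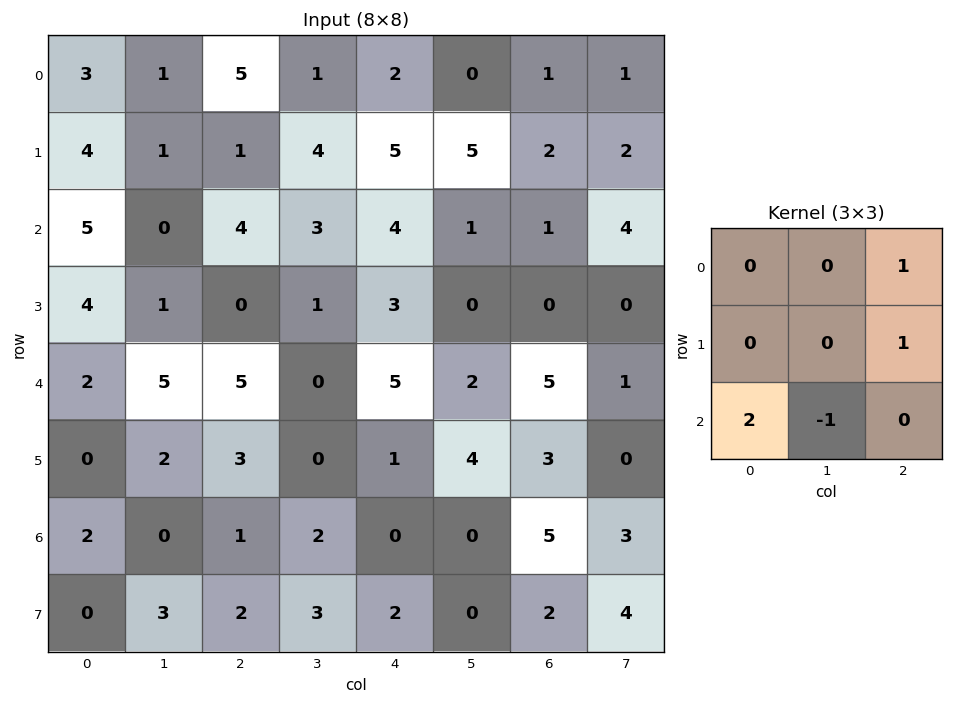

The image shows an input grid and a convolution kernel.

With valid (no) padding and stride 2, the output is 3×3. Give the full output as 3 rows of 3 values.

Output[0,0]: The receptive field on the input at this output position is [3 1 5 / 4 1 1 / 5 0 4]. Elementwise product with the kernel and sum: 5·1 + 1·1 + 5·2 + 0·-1.
Output[0,1]: The receptive field on the input at this output position is [5 1 2 / 1 4 5 / 4 3 4]. Elementwise product with the kernel and sum: 2·1 + 5·1 + 4·2 + 3·-1.

16 12 10
3 17 9
12 6 8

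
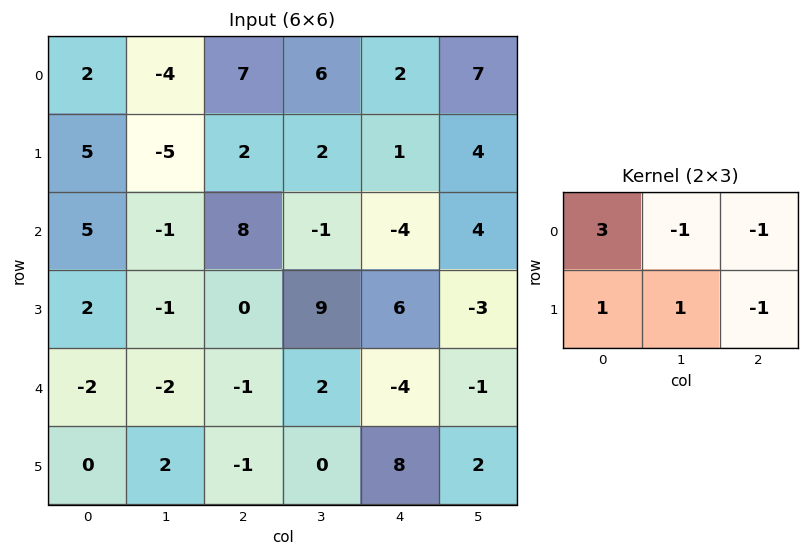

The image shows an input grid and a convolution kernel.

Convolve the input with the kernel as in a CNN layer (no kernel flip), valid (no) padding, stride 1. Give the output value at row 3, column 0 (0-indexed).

4

The receptive field on the input at this output position is [2 -1 0 / -2 -2 -1]. Elementwise product with the kernel and sum: 2·3 + -1·-1 + 0·-1 + -2·1 + -2·1 + -1·-1.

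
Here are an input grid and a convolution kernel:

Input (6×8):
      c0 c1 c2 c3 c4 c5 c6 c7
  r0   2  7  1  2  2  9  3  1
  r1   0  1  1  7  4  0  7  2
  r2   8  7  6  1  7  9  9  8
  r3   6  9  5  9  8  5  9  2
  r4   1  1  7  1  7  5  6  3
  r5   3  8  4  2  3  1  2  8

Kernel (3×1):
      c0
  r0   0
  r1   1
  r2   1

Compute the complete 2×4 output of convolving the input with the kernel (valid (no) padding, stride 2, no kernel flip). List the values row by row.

8 7 11 16
7 12 15 15

Output[0,0]: The receptive field on the input at this output position is [2 / 0 / 8]. Elementwise product with the kernel and sum: 0·1 + 8·1.
Output[0,1]: The receptive field on the input at this output position is [1 / 1 / 6]. Elementwise product with the kernel and sum: 1·1 + 6·1.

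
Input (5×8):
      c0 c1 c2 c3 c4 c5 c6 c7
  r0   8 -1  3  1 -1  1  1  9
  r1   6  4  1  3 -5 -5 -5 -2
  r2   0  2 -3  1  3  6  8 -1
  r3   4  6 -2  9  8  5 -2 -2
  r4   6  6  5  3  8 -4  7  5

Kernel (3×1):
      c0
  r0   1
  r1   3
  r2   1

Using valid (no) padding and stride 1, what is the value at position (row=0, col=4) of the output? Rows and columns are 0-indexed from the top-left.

The receptive field on the input at this output position is [-1 / -5 / 3]. Elementwise product with the kernel and sum: -1·1 + -5·3 + 3·1.

-13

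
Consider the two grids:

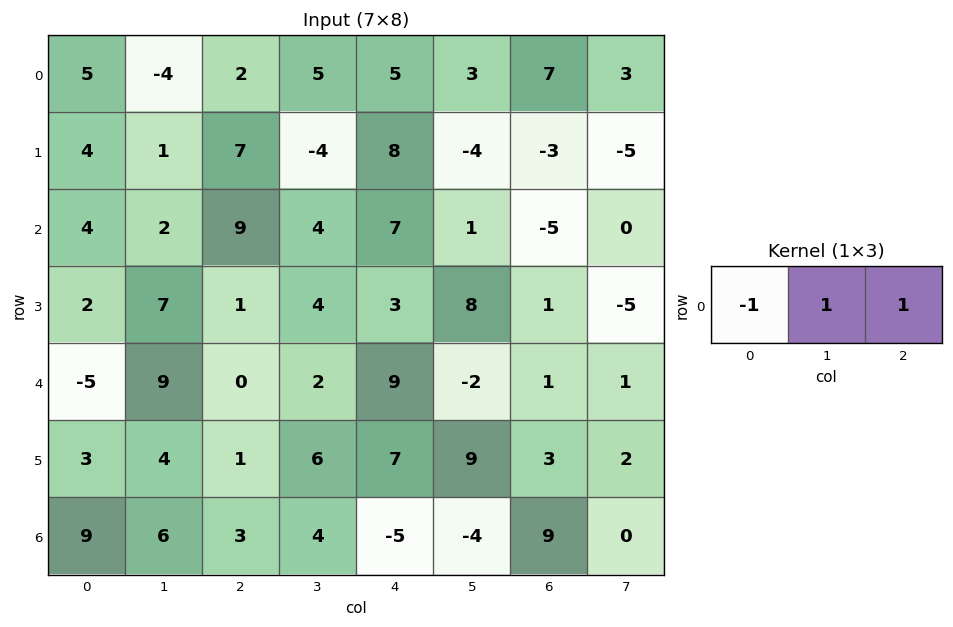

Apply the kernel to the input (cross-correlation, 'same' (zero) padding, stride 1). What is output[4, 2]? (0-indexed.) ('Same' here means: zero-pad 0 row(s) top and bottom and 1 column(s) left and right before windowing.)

-7

The receptive field on the zero-padded input at this output position is [9 0 2]. Elementwise product with the kernel and sum: 9·-1 + 0·1 + 2·1.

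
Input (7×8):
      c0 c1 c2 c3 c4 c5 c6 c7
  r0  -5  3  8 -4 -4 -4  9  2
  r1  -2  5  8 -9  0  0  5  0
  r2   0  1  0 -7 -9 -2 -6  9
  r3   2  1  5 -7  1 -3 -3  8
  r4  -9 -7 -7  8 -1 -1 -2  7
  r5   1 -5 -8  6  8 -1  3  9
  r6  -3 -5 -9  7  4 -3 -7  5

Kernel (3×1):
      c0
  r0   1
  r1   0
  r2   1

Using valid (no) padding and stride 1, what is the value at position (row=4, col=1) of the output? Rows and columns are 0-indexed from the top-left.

-12

The receptive field on the input at this output position is [-7 / -5 / -5]. Elementwise product with the kernel and sum: -7·1 + -5·1.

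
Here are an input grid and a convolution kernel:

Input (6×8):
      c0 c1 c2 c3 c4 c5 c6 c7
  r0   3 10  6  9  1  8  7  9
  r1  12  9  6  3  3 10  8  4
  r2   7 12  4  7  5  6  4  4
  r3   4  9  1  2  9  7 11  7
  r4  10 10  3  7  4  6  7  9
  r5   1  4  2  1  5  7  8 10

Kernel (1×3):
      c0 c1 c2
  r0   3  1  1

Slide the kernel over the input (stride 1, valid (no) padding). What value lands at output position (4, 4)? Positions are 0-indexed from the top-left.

The receptive field on the input at this output position is [4 6 7]. Elementwise product with the kernel and sum: 4·3 + 6·1 + 7·1.

25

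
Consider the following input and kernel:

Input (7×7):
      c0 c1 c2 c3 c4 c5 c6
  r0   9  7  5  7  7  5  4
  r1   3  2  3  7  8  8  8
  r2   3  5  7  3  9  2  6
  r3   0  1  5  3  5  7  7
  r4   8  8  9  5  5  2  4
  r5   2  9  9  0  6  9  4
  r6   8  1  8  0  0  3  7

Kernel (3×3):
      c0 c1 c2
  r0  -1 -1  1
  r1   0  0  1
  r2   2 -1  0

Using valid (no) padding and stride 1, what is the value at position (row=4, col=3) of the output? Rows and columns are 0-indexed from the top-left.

1

The receptive field on the input at this output position is [5 5 2 / 0 6 9 / 0 0 3]. Elementwise product with the kernel and sum: 5·-1 + 5·-1 + 2·1 + 9·1 + 0·2 + 0·-1.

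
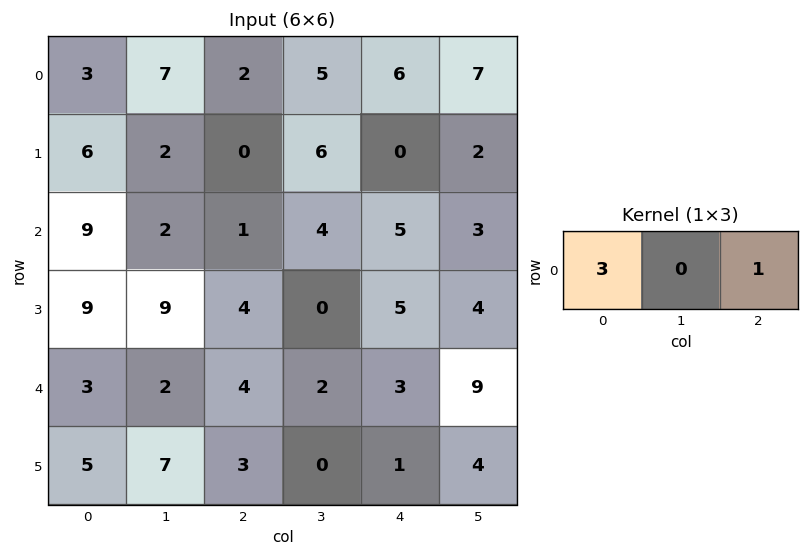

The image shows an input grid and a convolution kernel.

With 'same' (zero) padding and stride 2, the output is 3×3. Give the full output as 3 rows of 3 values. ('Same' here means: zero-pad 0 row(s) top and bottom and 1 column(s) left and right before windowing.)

Output[0,0]: The receptive field on the zero-padded input at this output position is [0 3 7]. Elementwise product with the kernel and sum: 0·3 + 7·1.
Output[0,1]: The receptive field on the zero-padded input at this output position is [7 2 5]. Elementwise product with the kernel and sum: 7·3 + 5·1.

7 26 22
2 10 15
2 8 15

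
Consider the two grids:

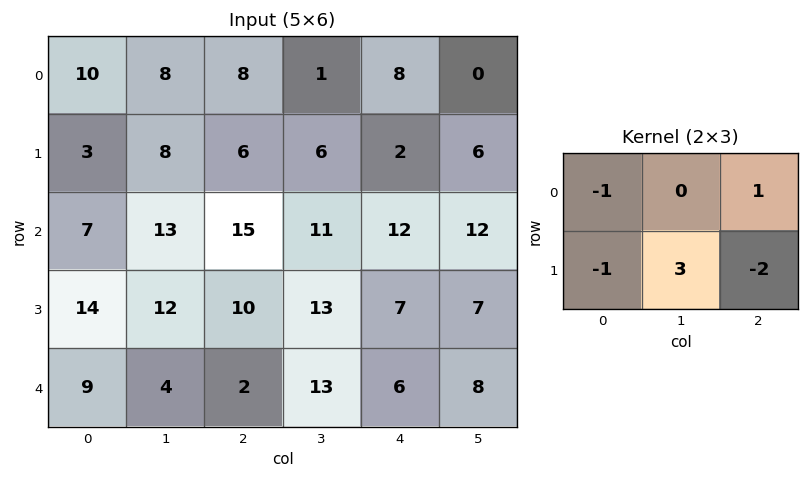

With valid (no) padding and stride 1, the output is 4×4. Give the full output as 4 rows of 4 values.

Output[0,0]: The receptive field on the input at this output position is [10 8 8 / 3 8 6]. Elementwise product with the kernel and sum: 10·-1 + 8·1 + 3·-1 + 8·3 + 6·-2.

7 -9 8 -13
5 8 -10 1
10 -10 12 -5
-5 -23 22 -17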